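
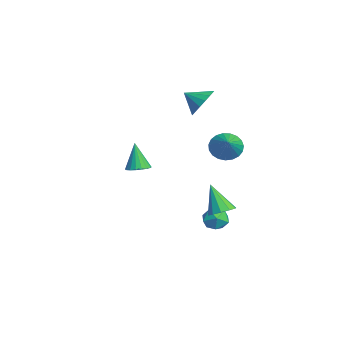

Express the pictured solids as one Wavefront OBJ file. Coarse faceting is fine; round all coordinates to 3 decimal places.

v 2.52 0.31 -2.764
v 3.159 0.142 -2.504
v 1.8 -0.13 -1.276
v 3.083 0.565 -2.415
v 2.792 0.891 -2.46
v 2.397 0.994 -2.621
v 2.049 0.836 -2.836
v 1.881 0.477 -3.024
v 1.957 0.054 -3.112
v 2.248 -0.272 -3.067
v 2.643 -0.375 -2.906
v 2.991 -0.217 -2.691
v 1.446 0.632 -3.21
v 1.795 0.768 -3.856
v 0.905 -0.328 -3.704
v 1.254 -0.192 -4.35
v 1.643 -0.426 -3.757
v 1.977 0.167 -3.452
v 0.723 0.273 -4.108
v 1.057 0.866 -3.803
v 1.348 0.546 -4.411
v 1.917 0.114 -4.194
v 0.783 0.326 -3.366
v 1.352 -0.106 -3.149
v 2.088 0.549 1.259
v 2.466 1.081 0.762
v 3.392 0.391 2.081
v 2.339 1.287 1.003
v 2.169 1.365 1.288
v 1.985 1.302 1.568
v 1.818 1.109 1.794
v 1.699 0.819 1.928
v 1.646 0.483 1.947
v 1.67 0.158 1.846
v 1.766 -0.099 1.644
v 1.918 -0.244 1.375
v 2.099 -0.252 1.086
v 2.278 -0.121 0.827
v 2.424 0.125 0.643
v 2.512 0.445 0.565
v 2.527 0.783 0.607
v 3.606 -3.748 0.803
v 4.178 -3.668 0.966
v 3.214 -3.852 2.237
v 4.083 -3.418 0.957
v 3.893 -3.234 0.919
v 3.647 -3.152 0.857
v 3.392 -3.188 0.785
v 3.18 -3.335 0.716
v 3.052 -3.564 0.665
v 3.034 -3.829 0.641
v 3.129 -4.078 0.649
v 3.319 -4.262 0.687
v 3.566 -4.344 0.749
v 3.82 -4.309 0.821
v 4.032 -4.162 0.89
v 4.16 -3.933 0.941
v -2.876 0.331 2.186
v -2.31 0.572 2.896
v -3.264 -0.551 2.794
v -2.69 0.797 2.981
v -3.113 0.916 2.883
v -3.481 0.9 2.625
v -3.711 0.755 2.267
v -3.75 0.512 1.89
v -3.588 0.228 1.581
v -3.264 -0.033 1.411
v -2.85 -0.21 1.418
v -2.442 -0.263 1.6
v -2.134 -0.18 1.918
v -1.996 0.02 2.296
v -2.059 0.292 2.649
f 2 1 4
f 2 4 3
f 4 1 5
f 4 5 3
f 5 1 6
f 5 6 3
f 6 1 7
f 6 7 3
f 7 1 8
f 7 8 3
f 8 1 9
f 8 9 3
f 9 1 10
f 9 10 3
f 10 1 11
f 10 11 3
f 11 1 12
f 11 12 3
f 12 1 2
f 12 2 3
f 13 24 18
f 13 18 14
f 13 14 20
f 13 20 23
f 13 23 24
f 14 18 22
f 18 24 17
f 24 23 15
f 23 20 19
f 20 14 21
f 16 22 17
f 16 17 15
f 16 15 19
f 16 19 21
f 16 21 22
f 17 22 18
f 15 17 24
f 19 15 23
f 21 19 20
f 22 21 14
f 26 25 28
f 26 28 27
f 28 25 29
f 28 29 27
f 29 25 30
f 29 30 27
f 30 25 31
f 30 31 27
f 31 25 32
f 31 32 27
f 32 25 33
f 32 33 27
f 33 25 34
f 33 34 27
f 34 25 35
f 34 35 27
f 35 25 36
f 35 36 27
f 36 25 37
f 36 37 27
f 37 25 38
f 37 38 27
f 38 25 39
f 38 39 27
f 39 25 40
f 39 40 27
f 40 25 41
f 40 41 27
f 41 25 26
f 41 26 27
f 43 42 45
f 43 45 44
f 45 42 46
f 45 46 44
f 46 42 47
f 46 47 44
f 47 42 48
f 47 48 44
f 48 42 49
f 48 49 44
f 49 42 50
f 49 50 44
f 50 42 51
f 50 51 44
f 51 42 52
f 51 52 44
f 52 42 53
f 52 53 44
f 53 42 54
f 53 54 44
f 54 42 55
f 54 55 44
f 55 42 56
f 55 56 44
f 56 42 57
f 56 57 44
f 57 42 43
f 57 43 44
f 59 58 61
f 59 61 60
f 61 58 62
f 61 62 60
f 62 58 63
f 62 63 60
f 63 58 64
f 63 64 60
f 64 58 65
f 64 65 60
f 65 58 66
f 65 66 60
f 66 58 67
f 66 67 60
f 67 58 68
f 67 68 60
f 68 58 69
f 68 69 60
f 69 58 70
f 69 70 60
f 70 58 71
f 70 71 60
f 71 58 72
f 71 72 60
f 72 58 59
f 72 59 60



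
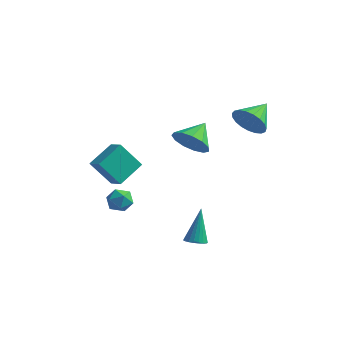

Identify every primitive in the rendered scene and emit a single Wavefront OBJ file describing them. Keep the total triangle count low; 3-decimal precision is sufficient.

v -2.303 -3.887 1.535
v -1.976 -2.388 2.291
v -3.123 -3.504 1.132
v -2.796 -2.006 1.888
v -1.364 -3.374 0.112
v -1.037 -1.876 0.868
v -2.184 -2.992 -0.291
v -1.857 -1.493 0.465
v 1.328 -1.093 2.794
v 2.223 -1.453 3.28
v 1.412 0.213 3.606
v 2.406 -1.155 2.781
v 2.246 -0.838 2.287
v 1.795 -0.601 1.954
v 1.196 -0.521 1.888
v 0.638 -0.623 2.109
v 0.299 -0.873 2.548
v 0.287 -1.194 3.065
v 0.605 -1.482 3.496
v 1.153 -1.647 3.705
v 1.756 -1.636 3.624
v 3.265 1.405 3.645
v 3.828 1.685 2.829
v 3.435 2.955 4.295
v 3.431 1.782 2.701
v 3.005 1.814 2.736
v 2.625 1.775 2.928
v 2.355 1.673 3.244
v 2.242 1.523 3.63
v 2.306 1.354 4.018
v 2.536 1.193 4.341
v 2.892 1.068 4.544
v 3.313 1.002 4.592
v 3.725 1.006 4.476
v 4.058 1.078 4.216
v 4.253 1.207 3.857
v 4.278 1.37 3.462
v 4.128 1.539 3.098
v 2.34 -2.293 -3.497
v 2.912 -2.486 -3.354
v 2.16 -1.427 -1.603
v 2.957 -2.254 -3.456
v 2.896 -2.028 -3.565
v 2.739 -1.848 -3.662
v 2.513 -1.746 -3.731
v 2.256 -1.738 -3.759
v 2.015 -1.826 -3.742
v 1.829 -1.995 -3.682
v 1.732 -2.215 -3.59
v 1.74 -2.449 -3.482
v 1.852 -2.656 -3.377
v 2.048 -2.8 -3.292
v 2.295 -2.857 -3.243
v 2.549 -2.816 -3.237
v 2.767 -2.685 -3.277
v -3.73 0.108 -3.1
v -2.999 0.027 -2.762
v -3.581 -1.047 -3.698
v -2.85 -1.128 -3.36
v -3.515 -1.169 -2.901
v -3.607 -0.454 -2.531
v -2.973 -0.566 -3.929
v -3.065 0.149 -3.559
v -2.531 -0.389 -3.274
v -2.866 -0.762 -2.638
v -3.714 -0.258 -3.822
v -4.049 -0.631 -3.186
f 2 4 1
f 5 2 1
f 1 4 3
f 3 5 1
f 2 8 4
f 6 2 5
f 6 8 2
f 4 8 3
f 7 5 3
f 3 8 7
f 7 6 5
f 8 6 7
f 10 9 12
f 10 12 11
f 12 9 13
f 12 13 11
f 13 9 14
f 13 14 11
f 14 9 15
f 14 15 11
f 15 9 16
f 15 16 11
f 16 9 17
f 16 17 11
f 17 9 18
f 17 18 11
f 18 9 19
f 18 19 11
f 19 9 20
f 19 20 11
f 20 9 21
f 20 21 11
f 21 9 10
f 21 10 11
f 23 22 25
f 23 25 24
f 25 22 26
f 25 26 24
f 26 22 27
f 26 27 24
f 27 22 28
f 27 28 24
f 28 22 29
f 28 29 24
f 29 22 30
f 29 30 24
f 30 22 31
f 30 31 24
f 31 22 32
f 31 32 24
f 32 22 33
f 32 33 24
f 33 22 34
f 33 34 24
f 34 22 35
f 34 35 24
f 35 22 36
f 35 36 24
f 36 22 37
f 36 37 24
f 37 22 38
f 37 38 24
f 38 22 23
f 38 23 24
f 40 39 42
f 40 42 41
f 42 39 43
f 42 43 41
f 43 39 44
f 43 44 41
f 44 39 45
f 44 45 41
f 45 39 46
f 45 46 41
f 46 39 47
f 46 47 41
f 47 39 48
f 47 48 41
f 48 39 49
f 48 49 41
f 49 39 50
f 49 50 41
f 50 39 51
f 50 51 41
f 51 39 52
f 51 52 41
f 52 39 53
f 52 53 41
f 53 39 54
f 53 54 41
f 54 39 55
f 54 55 41
f 55 39 40
f 55 40 41
f 56 67 61
f 56 61 57
f 56 57 63
f 56 63 66
f 56 66 67
f 57 61 65
f 61 67 60
f 67 66 58
f 66 63 62
f 63 57 64
f 59 65 60
f 59 60 58
f 59 58 62
f 59 62 64
f 59 64 65
f 60 65 61
f 58 60 67
f 62 58 66
f 64 62 63
f 65 64 57



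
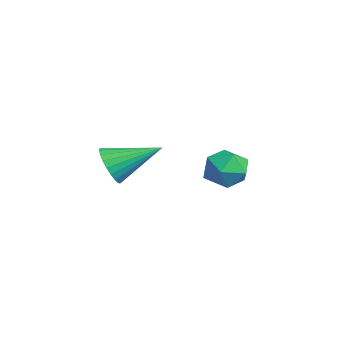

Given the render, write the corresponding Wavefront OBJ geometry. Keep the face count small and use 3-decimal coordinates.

v -1.677 1.165 0.661
v -0.711 0.821 0.313
v -2.369 -0.401 0.287
v -1.403 -0.745 -0.061
v -1.562 -0.552 0.993
v -1.134 0.416 1.224
v -1.946 0.004 -0.624
v -1.518 0.972 -0.393
v -0.877 0.103 -0.481
v -0.64 -0.24 0.518
v -2.44 0.66 0.082
v -2.203 0.317 1.081
v 0.748 -4.922 1.835
v 1.106 -4.606 1.025
v 1.132 -2.978 2.765
v 0.753 -4.517 0.986
v 0.398 -4.49 1.076
v 0.097 -4.529 1.282
v -0.105 -4.628 1.572
v -0.178 -4.771 1.901
v -0.109 -4.938 2.221
v 0.09 -5.102 2.482
v 0.389 -5.239 2.644
v 0.743 -5.327 2.683
v 1.097 -5.354 2.593
v 1.399 -5.316 2.387
v 1.601 -5.217 2.097
v 1.673 -5.073 1.768
v 1.605 -4.907 1.448
v 1.406 -4.743 1.188
f 1 12 6
f 1 6 2
f 1 2 8
f 1 8 11
f 1 11 12
f 2 6 10
f 6 12 5
f 12 11 3
f 11 8 7
f 8 2 9
f 4 10 5
f 4 5 3
f 4 3 7
f 4 7 9
f 4 9 10
f 5 10 6
f 3 5 12
f 7 3 11
f 9 7 8
f 10 9 2
f 14 13 16
f 14 16 15
f 16 13 17
f 16 17 15
f 17 13 18
f 17 18 15
f 18 13 19
f 18 19 15
f 19 13 20
f 19 20 15
f 20 13 21
f 20 21 15
f 21 13 22
f 21 22 15
f 22 13 23
f 22 23 15
f 23 13 24
f 23 24 15
f 24 13 25
f 24 25 15
f 25 13 26
f 25 26 15
f 26 13 27
f 26 27 15
f 27 13 28
f 27 28 15
f 28 13 29
f 28 29 15
f 29 13 30
f 29 30 15
f 30 13 14
f 30 14 15



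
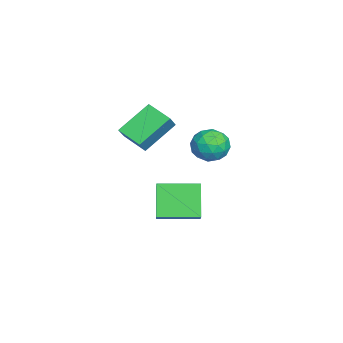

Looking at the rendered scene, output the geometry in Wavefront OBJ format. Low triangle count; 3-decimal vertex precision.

v 2.109 0.52 1.03
v 2.489 0.17 1.897
v 1.011 -0.69 1.023
v 1.391 -1.04 1.89
v 0.89 -0.164 1.876
v 1.569 0.584 1.88
v 1.931 -1.104 1.04
v 2.61 -0.356 1.044
v 2.379 -0.834 1.903
v 1.736 -0.253 2.42
v 1.764 -0.267 0.5
v 1.121 0.314 1.017
v 2.395 0.451 1.464
v 1.105 -0.971 1.456
v 0.81 -0.456 1.448
v 1.034 -0.662 1.957
v 1.854 0.694 1.454
v 2.078 0.488 1.964
v 1.138 0.293 1.952
v 1.422 -1.008 0.956
v 1.646 -1.214 1.466
v 2.466 0.142 0.963
v 2.69 -0.064 1.472
v 2.362 -0.813 0.968
v 2.554 -0.345 1.977
v 1.909 -1.056 1.973
v 2.226 -1.093 1.473
v 2.625 -0.654 1.476
v 2.176 -0.003 2.281
v 1.531 -0.714 2.277
v 1.237 -0.199 2.269
v 1.635 0.24 2.271
v 2.112 -0.593 2.284
v 1.969 0.194 0.643
v 1.324 -0.517 0.639
v 1.865 -0.76 0.649
v 2.263 -0.321 0.651
v 1.591 0.536 0.947
v 0.946 -0.175 0.943
v 0.875 0.134 1.444
v 1.274 0.573 1.447
v 1.388 0.073 0.636
v 0.705 -4.444 1.235
v -0.365 -3.127 2.489
v 1.491 -3.34 0.747
v 0.421 -2.024 2.001
v 1.459 -4.616 2.059
v 0.389 -3.3 3.313
v 2.245 -3.513 1.571
v 1.175 -2.196 2.825
v -0.82 -3.111 -3.059
v 0.033 -2.997 -2.373
v -1.084 -0.978 -3.087
v -0.232 -0.863 -2.401
v 0.432 -2.977 -4.639
v 1.284 -2.862 -3.953
v 0.167 -0.843 -4.667
v 1.02 -0.729 -3.981
f 1 38 17
f 38 12 41
f 17 41 6
f 38 41 17
f 1 17 13
f 17 6 18
f 13 18 2
f 17 18 13
f 1 13 22
f 13 2 23
f 22 23 8
f 13 23 22
f 1 22 34
f 22 8 37
f 34 37 11
f 22 37 34
f 1 34 38
f 34 11 42
f 38 42 12
f 34 42 38
f 2 18 29
f 18 6 32
f 29 32 10
f 18 32 29
f 6 41 19
f 41 12 40
f 19 40 5
f 41 40 19
f 12 42 39
f 42 11 35
f 39 35 3
f 42 35 39
f 11 37 36
f 37 8 24
f 36 24 7
f 37 24 36
f 8 23 28
f 23 2 25
f 28 25 9
f 23 25 28
f 4 30 16
f 30 10 31
f 16 31 5
f 30 31 16
f 4 16 14
f 16 5 15
f 14 15 3
f 16 15 14
f 4 14 21
f 14 3 20
f 21 20 7
f 14 20 21
f 4 21 26
f 21 7 27
f 26 27 9
f 21 27 26
f 4 26 30
f 26 9 33
f 30 33 10
f 26 33 30
f 5 31 19
f 31 10 32
f 19 32 6
f 31 32 19
f 3 15 39
f 15 5 40
f 39 40 12
f 15 40 39
f 7 20 36
f 20 3 35
f 36 35 11
f 20 35 36
f 9 27 28
f 27 7 24
f 28 24 8
f 27 24 28
f 10 33 29
f 33 9 25
f 29 25 2
f 33 25 29
f 44 46 43
f 47 44 43
f 43 46 45
f 45 47 43
f 44 50 46
f 48 44 47
f 48 50 44
f 46 50 45
f 49 47 45
f 45 50 49
f 49 48 47
f 50 48 49
f 52 54 51
f 55 52 51
f 51 54 53
f 53 55 51
f 52 58 54
f 56 52 55
f 56 58 52
f 54 58 53
f 57 55 53
f 53 58 57
f 57 56 55
f 58 56 57



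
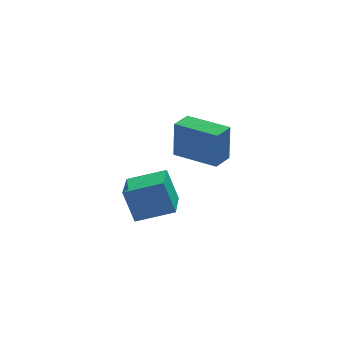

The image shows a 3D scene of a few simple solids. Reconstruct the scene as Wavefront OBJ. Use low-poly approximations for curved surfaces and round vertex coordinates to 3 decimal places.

v -1.844 1.476 2.411
v -1.808 1.523 3.91
v -1.223 2.041 2.378
v -1.187 2.088 3.877
v -0.693 0.212 2.423
v -0.657 0.259 3.922
v -0.072 0.777 2.39
v -0.036 0.824 3.889
v -4.329 -3.106 2.655
v -4.622 -2.711 3.804
v -3.869 -1.753 2.308
v -4.163 -1.359 3.457
v -3.077 -3.421 3.083
v -3.371 -3.027 4.232
v -2.618 -2.069 2.736
v -2.911 -1.674 3.885
f 2 4 1
f 5 2 1
f 1 4 3
f 3 5 1
f 2 8 4
f 6 2 5
f 6 8 2
f 4 8 3
f 7 5 3
f 3 8 7
f 7 6 5
f 8 6 7
f 10 12 9
f 13 10 9
f 9 12 11
f 11 13 9
f 10 16 12
f 14 10 13
f 14 16 10
f 12 16 11
f 15 13 11
f 11 16 15
f 15 14 13
f 16 14 15



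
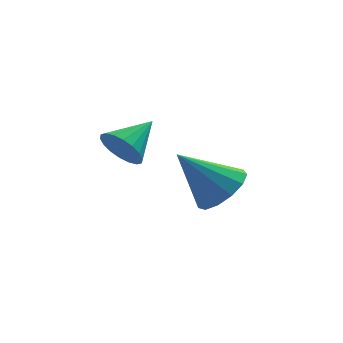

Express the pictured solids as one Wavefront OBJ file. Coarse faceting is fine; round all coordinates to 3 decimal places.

v 3.637 -0.333 -1.684
v 4.029 -0.848 -1.232
v 2.583 -0.107 -0.516
v 4.206 -0.448 -1.149
v 4.203 -0.012 -1.236
v 4.02 0.323 -1.465
v 3.715 0.449 -1.764
v 3.386 0.328 -2.038
v 3.136 -0.004 -2.199
v 3.046 -0.439 -2.197
v 3.143 -0.841 -2.032
v 3.397 -1.082 -1.757
v 3.727 -1.084 -1.459
v 0.979 -2.463 1.092
v 1.394 -2.712 0.737
v 1.761 -1.837 1.568
v 1.312 -2.502 0.595
v 1.165 -2.284 0.55
v 0.98 -2.102 0.613
v 0.795 -1.991 0.771
v 0.647 -1.974 0.992
v 0.564 -2.053 1.233
v 0.564 -2.215 1.446
v 0.645 -2.425 1.589
v 0.793 -2.643 1.633
v 0.977 -2.825 1.57
v 1.162 -2.936 1.413
v 1.311 -2.953 1.191
v 1.393 -2.873 0.95
f 2 1 4
f 2 4 3
f 4 1 5
f 4 5 3
f 5 1 6
f 5 6 3
f 6 1 7
f 6 7 3
f 7 1 8
f 7 8 3
f 8 1 9
f 8 9 3
f 9 1 10
f 9 10 3
f 10 1 11
f 10 11 3
f 11 1 12
f 11 12 3
f 12 1 13
f 12 13 3
f 13 1 2
f 13 2 3
f 15 14 17
f 15 17 16
f 17 14 18
f 17 18 16
f 18 14 19
f 18 19 16
f 19 14 20
f 19 20 16
f 20 14 21
f 20 21 16
f 21 14 22
f 21 22 16
f 22 14 23
f 22 23 16
f 23 14 24
f 23 24 16
f 24 14 25
f 24 25 16
f 25 14 26
f 25 26 16
f 26 14 27
f 26 27 16
f 27 14 28
f 27 28 16
f 28 14 29
f 28 29 16
f 29 14 15
f 29 15 16



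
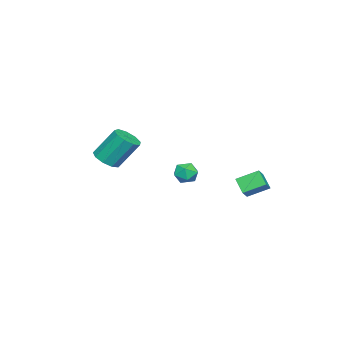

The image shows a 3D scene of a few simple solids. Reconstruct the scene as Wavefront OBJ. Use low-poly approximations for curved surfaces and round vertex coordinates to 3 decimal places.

v -2.399 2.921 -2.78
v -2.895 4.096 -2.134
v -1.8 3.576 -3.511
v -2.296 4.751 -2.865
v -1.744 2.909 -2.255
v -2.24 4.084 -1.609
v -1.145 3.564 -2.986
v -1.641 4.739 -2.34
v 0.923 -3.628 -0.798
v 1.508 -3.023 -1.056
v 1.101 -1.907 0.639
v 0.517 -2.512 0.898
v 0.963 -2.89 -1.274
v 0.556 -1.773 0.421
v 0.399 -3.102 -1.27
v -0.007 -1.986 0.425
v 0.081 -3.56 -1.044
v -0.325 -2.444 0.651
v 0.157 -4.051 -0.703
v -0.249 -2.934 0.992
v 0.591 -4.343 -0.406
v 0.185 -3.227 1.289
v 1.181 -4.301 -0.293
v 0.774 -3.185 1.403
v 1.65 -3.944 -0.415
v 1.243 -2.828 1.28
v 1.779 -3.439 -0.717
v 1.372 -2.323 0.979
v 2.069 2.219 -0.372
v 2.753 2.526 -0.208
v 2.607 1.114 -0.552
v 3.291 1.421 -0.388
v 2.764 1.341 0.164
v 2.432 2.024 0.276
v 2.928 1.616 -1.036
v 2.596 2.299 -0.924
v 3.284 2.153 -0.618
v 3.183 1.983 0.123
v 2.177 1.657 -0.883
v 2.076 1.487 -0.142
f 2 4 1
f 5 2 1
f 1 4 3
f 3 5 1
f 2 8 4
f 6 2 5
f 6 8 2
f 4 8 3
f 7 5 3
f 3 8 7
f 7 6 5
f 8 6 7
f 10 9 13
f 10 13 11
f 11 13 14
f 11 14 12
f 13 9 15
f 13 15 14
f 14 15 16
f 14 16 12
f 15 9 17
f 15 17 16
f 16 17 18
f 16 18 12
f 17 9 19
f 17 19 18
f 18 19 20
f 18 20 12
f 19 9 21
f 19 21 20
f 20 21 22
f 20 22 12
f 21 9 23
f 21 23 22
f 22 23 24
f 22 24 12
f 23 9 25
f 23 25 24
f 24 25 26
f 24 26 12
f 25 9 27
f 25 27 26
f 26 27 28
f 26 28 12
f 27 9 10
f 27 10 28
f 28 10 11
f 28 11 12
f 29 40 34
f 29 34 30
f 29 30 36
f 29 36 39
f 29 39 40
f 30 34 38
f 34 40 33
f 40 39 31
f 39 36 35
f 36 30 37
f 32 38 33
f 32 33 31
f 32 31 35
f 32 35 37
f 32 37 38
f 33 38 34
f 31 33 40
f 35 31 39
f 37 35 36
f 38 37 30



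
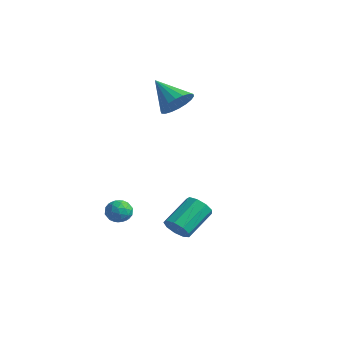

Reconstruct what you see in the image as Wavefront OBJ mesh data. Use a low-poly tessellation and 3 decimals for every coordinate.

v -2.846 1.246 2.856
v -2.206 1.077 3.71
v -4.534 1.154 4.104
v -2.243 1.556 3.696
v -2.398 1.974 3.516
v -2.643 2.247 3.206
v -2.928 2.323 2.826
v -3.196 2.185 2.452
v -3.396 1.861 2.159
v -3.487 1.415 2.003
v -3.45 0.936 2.017
v -3.295 0.518 2.196
v -3.05 0.245 2.507
v -2.765 0.17 2.887
v -2.497 0.308 3.26
v -2.297 0.632 3.554
v 3.052 -4.125 -2.39
v 3.593 -3.783 -2.869
v 3.43 -2.094 -1.85
v 2.888 -2.435 -1.37
v 3.09 -3.709 -3.072
v 2.927 -2.02 -2.053
v 2.569 -3.83 -2.956
v 2.406 -2.14 -1.936
v 2.274 -4.088 -2.574
v 2.111 -2.399 -1.555
v 2.343 -4.364 -2.107
v 2.179 -2.675 -1.087
v 2.743 -4.528 -1.771
v 2.58 -2.838 -0.752
v 3.288 -4.503 -1.725
v 3.125 -2.813 -0.706
v 3.722 -4.301 -1.99
v 3.559 -2.611 -0.971
v 3.843 -4.017 -2.442
v 3.679 -2.327 -1.423
v -3.223 -2.526 -4.366
v -2.424 -2.549 -4.371
v -3.236 -3.271 -3.309
v -2.437 -3.294 -3.314
v -2.817 -2.612 -3.141
v -2.808 -2.152 -3.794
v -2.852 -3.668 -3.886
v -2.843 -3.208 -4.539
v -2.195 -3.255 -4.075
v -2.173 -2.602 -3.614
v -3.487 -3.218 -4.066
v -3.465 -2.565 -3.605
v -2.822 -2.472 -4.461
v -2.838 -3.348 -3.219
v -3.061 -2.947 -3.117
v -2.591 -2.96 -3.12
v -3.048 -2.239 -4.122
v -2.579 -2.252 -4.125
v -2.81 -2.289 -3.402
v -3.081 -3.568 -3.555
v -2.612 -3.581 -3.558
v -3.069 -2.86 -4.56
v -2.599 -2.873 -4.563
v -2.85 -3.531 -4.278
v -2.218 -2.9 -4.29
v -2.226 -3.338 -3.669
v -2.469 -3.558 -4.005
v -2.464 -3.288 -4.389
v -2.205 -2.516 -4.02
v -2.213 -2.954 -3.398
v -2.436 -2.554 -3.297
v -2.431 -2.283 -3.681
v -2.07 -2.931 -3.845
v -3.447 -2.866 -4.282
v -3.455 -3.304 -3.66
v -3.229 -3.537 -3.999
v -3.224 -3.266 -4.383
v -3.434 -2.482 -4.011
v -3.442 -2.92 -3.39
v -3.196 -2.532 -3.291
v -3.191 -2.262 -3.675
v -3.59 -2.889 -3.835
f 2 1 4
f 2 4 3
f 4 1 5
f 4 5 3
f 5 1 6
f 5 6 3
f 6 1 7
f 6 7 3
f 7 1 8
f 7 8 3
f 8 1 9
f 8 9 3
f 9 1 10
f 9 10 3
f 10 1 11
f 10 11 3
f 11 1 12
f 11 12 3
f 12 1 13
f 12 13 3
f 13 1 14
f 13 14 3
f 14 1 15
f 14 15 3
f 15 1 16
f 15 16 3
f 16 1 2
f 16 2 3
f 18 17 21
f 18 21 19
f 19 21 22
f 19 22 20
f 21 17 23
f 21 23 22
f 22 23 24
f 22 24 20
f 23 17 25
f 23 25 24
f 24 25 26
f 24 26 20
f 25 17 27
f 25 27 26
f 26 27 28
f 26 28 20
f 27 17 29
f 27 29 28
f 28 29 30
f 28 30 20
f 29 17 31
f 29 31 30
f 30 31 32
f 30 32 20
f 31 17 33
f 31 33 32
f 32 33 34
f 32 34 20
f 33 17 35
f 33 35 34
f 34 35 36
f 34 36 20
f 35 17 18
f 35 18 36
f 36 18 19
f 36 19 20
f 37 74 53
f 74 48 77
f 53 77 42
f 74 77 53
f 37 53 49
f 53 42 54
f 49 54 38
f 53 54 49
f 37 49 58
f 49 38 59
f 58 59 44
f 49 59 58
f 37 58 70
f 58 44 73
f 70 73 47
f 58 73 70
f 37 70 74
f 70 47 78
f 74 78 48
f 70 78 74
f 38 54 65
f 54 42 68
f 65 68 46
f 54 68 65
f 42 77 55
f 77 48 76
f 55 76 41
f 77 76 55
f 48 78 75
f 78 47 71
f 75 71 39
f 78 71 75
f 47 73 72
f 73 44 60
f 72 60 43
f 73 60 72
f 44 59 64
f 59 38 61
f 64 61 45
f 59 61 64
f 40 66 52
f 66 46 67
f 52 67 41
f 66 67 52
f 40 52 50
f 52 41 51
f 50 51 39
f 52 51 50
f 40 50 57
f 50 39 56
f 57 56 43
f 50 56 57
f 40 57 62
f 57 43 63
f 62 63 45
f 57 63 62
f 40 62 66
f 62 45 69
f 66 69 46
f 62 69 66
f 41 67 55
f 67 46 68
f 55 68 42
f 67 68 55
f 39 51 75
f 51 41 76
f 75 76 48
f 51 76 75
f 43 56 72
f 56 39 71
f 72 71 47
f 56 71 72
f 45 63 64
f 63 43 60
f 64 60 44
f 63 60 64
f 46 69 65
f 69 45 61
f 65 61 38
f 69 61 65



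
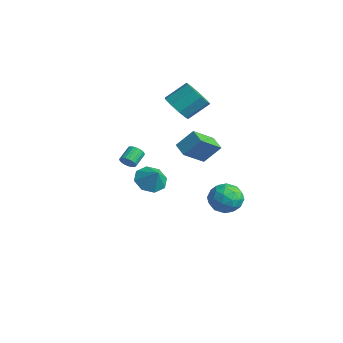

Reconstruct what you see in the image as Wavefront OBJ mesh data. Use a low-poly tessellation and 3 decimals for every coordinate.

v 2.56 -3.769 1.894
v 3.261 -3.924 1.271
v 3.34 -3.751 2.766
v 3.131 -3.216 1.373
v 2.667 -2.831 1.78
v 2.14 -2.996 2.254
v 1.86 -3.613 2.517
v 1.99 -4.321 2.415
v 2.454 -4.706 2.007
v 2.98 -4.541 1.534
v -1.188 1.274 0.959
v -0.891 -0.222 2.041
v -0.749 2.14 2.036
v -0.452 0.644 3.118
v -0.248 1.216 0.622
v 0.049 -0.28 1.704
v 0.191 2.082 1.699
v 0.488 0.586 2.781
v -2.121 3.426 -3.757
v -1.561 4.203 -3.147
v -0.719 2.257 -3.553
v -0.159 3.034 -2.943
v -1.09 2.542 -2.519
v -1.957 3.265 -2.645
v -0.323 3.195 -4.055
v -1.19 3.918 -4.181
v -0.45 4.061 -3.331
v -0.925 3.657 -2.382
v -1.355 2.803 -4.318
v -1.83 2.399 -3.369
v -1.964 3.917 -3.47
v -0.316 2.543 -3.23
v -0.863 2.254 -2.981
v -0.534 2.711 -2.622
v -2.197 3.366 -3.175
v -1.868 3.823 -2.816
v -1.591 2.846 -2.447
v -0.412 2.637 -3.884
v -0.083 3.094 -3.525
v -1.746 3.749 -4.078
v -1.417 4.206 -3.719
v -0.689 3.614 -4.253
v -0.982 4.29 -3.22
v -0.158 3.603 -3.1
v -0.254 3.698 -3.754
v -0.764 4.123 -3.828
v -1.261 4.053 -2.662
v -0.437 3.366 -2.542
v -0.984 3.077 -2.292
v -1.494 3.502 -2.366
v -0.608 3.969 -2.77
v -1.843 3.094 -4.158
v -1.019 2.407 -4.038
v -0.786 2.958 -4.334
v -1.296 3.383 -4.408
v -2.122 2.857 -3.6
v -1.298 2.17 -3.48
v -1.516 2.337 -2.872
v -2.026 2.762 -2.946
v -1.672 2.491 -3.93
v -1.5 -2.95 1.098
v -1.179 -3.044 1.509
v -1.599 -2.263 2.014
v -1.92 -2.17 1.602
v -1.06 -2.902 1.389
v -1.48 -2.122 1.894
v -1.017 -2.769 1.219
v -1.437 -1.988 1.723
v -1.058 -2.667 1.027
v -1.477 -1.887 1.532
v -1.175 -2.614 0.848
v -1.594 -1.834 1.353
v -1.348 -2.62 0.712
v -1.768 -1.839 1.217
v -1.548 -2.682 0.643
v -1.967 -1.901 1.148
v -1.739 -2.791 0.652
v -2.159 -2.01 1.157
v -1.889 -2.927 0.738
v -2.309 -2.146 1.243
v -1.972 -3.068 0.887
v -2.392 -2.287 1.392
v -1.973 -3.188 1.072
v -2.393 -2.407 1.576
v -1.893 -3.267 1.261
v -2.312 -2.486 1.766
v -1.744 -3.291 1.422
v -2.164 -2.51 1.927
v -1.554 -3.257 1.527
v -1.973 -2.476 2.032
v -1.354 -3.169 1.558
v -1.773 -2.388 2.062
v -4.1 1.659 3.118
v -3.136 1.742 2.738
v -2.835 3.024 3.782
v -3.8 2.941 4.162
v -3.581 2.152 2.364
v -3.28 3.433 3.407
v -4.269 2.331 2.342
v -3.968 3.612 3.386
v -4.878 2.196 2.684
v -4.578 3.477 3.728
v -5.124 1.809 3.229
v -4.823 3.091 4.272
v -4.89 1.353 3.722
v -4.589 2.634 4.766
v -4.287 1.04 3.932
v -3.986 2.321 4.976
v -3.597 1.017 3.762
v -3.296 2.298 4.806
v -3.142 1.294 3.29
v -2.841 2.576 4.334
f 2 1 4
f 2 4 3
f 4 1 5
f 4 5 3
f 5 1 6
f 5 6 3
f 6 1 7
f 6 7 3
f 7 1 8
f 7 8 3
f 8 1 9
f 8 9 3
f 9 1 10
f 9 10 3
f 10 1 2
f 10 2 3
f 12 14 11
f 15 12 11
f 11 14 13
f 13 15 11
f 12 18 14
f 16 12 15
f 16 18 12
f 14 18 13
f 17 15 13
f 13 18 17
f 17 16 15
f 18 16 17
f 19 56 35
f 56 30 59
f 35 59 24
f 56 59 35
f 19 35 31
f 35 24 36
f 31 36 20
f 35 36 31
f 19 31 40
f 31 20 41
f 40 41 26
f 31 41 40
f 19 40 52
f 40 26 55
f 52 55 29
f 40 55 52
f 19 52 56
f 52 29 60
f 56 60 30
f 52 60 56
f 20 36 47
f 36 24 50
f 47 50 28
f 36 50 47
f 24 59 37
f 59 30 58
f 37 58 23
f 59 58 37
f 30 60 57
f 60 29 53
f 57 53 21
f 60 53 57
f 29 55 54
f 55 26 42
f 54 42 25
f 55 42 54
f 26 41 46
f 41 20 43
f 46 43 27
f 41 43 46
f 22 48 34
f 48 28 49
f 34 49 23
f 48 49 34
f 22 34 32
f 34 23 33
f 32 33 21
f 34 33 32
f 22 32 39
f 32 21 38
f 39 38 25
f 32 38 39
f 22 39 44
f 39 25 45
f 44 45 27
f 39 45 44
f 22 44 48
f 44 27 51
f 48 51 28
f 44 51 48
f 23 49 37
f 49 28 50
f 37 50 24
f 49 50 37
f 21 33 57
f 33 23 58
f 57 58 30
f 33 58 57
f 25 38 54
f 38 21 53
f 54 53 29
f 38 53 54
f 27 45 46
f 45 25 42
f 46 42 26
f 45 42 46
f 28 51 47
f 51 27 43
f 47 43 20
f 51 43 47
f 62 61 65
f 62 65 63
f 63 65 66
f 63 66 64
f 65 61 67
f 65 67 66
f 66 67 68
f 66 68 64
f 67 61 69
f 67 69 68
f 68 69 70
f 68 70 64
f 69 61 71
f 69 71 70
f 70 71 72
f 70 72 64
f 71 61 73
f 71 73 72
f 72 73 74
f 72 74 64
f 73 61 75
f 73 75 74
f 74 75 76
f 74 76 64
f 75 61 77
f 75 77 76
f 76 77 78
f 76 78 64
f 77 61 79
f 77 79 78
f 78 79 80
f 78 80 64
f 79 61 81
f 79 81 80
f 80 81 82
f 80 82 64
f 81 61 83
f 81 83 82
f 82 83 84
f 82 84 64
f 83 61 85
f 83 85 84
f 84 85 86
f 84 86 64
f 85 61 87
f 85 87 86
f 86 87 88
f 86 88 64
f 87 61 89
f 87 89 88
f 88 89 90
f 88 90 64
f 89 61 91
f 89 91 90
f 90 91 92
f 90 92 64
f 91 61 62
f 91 62 92
f 92 62 63
f 92 63 64
f 94 93 97
f 94 97 95
f 95 97 98
f 95 98 96
f 97 93 99
f 97 99 98
f 98 99 100
f 98 100 96
f 99 93 101
f 99 101 100
f 100 101 102
f 100 102 96
f 101 93 103
f 101 103 102
f 102 103 104
f 102 104 96
f 103 93 105
f 103 105 104
f 104 105 106
f 104 106 96
f 105 93 107
f 105 107 106
f 106 107 108
f 106 108 96
f 107 93 109
f 107 109 108
f 108 109 110
f 108 110 96
f 109 93 111
f 109 111 110
f 110 111 112
f 110 112 96
f 111 93 94
f 111 94 112
f 112 94 95
f 112 95 96



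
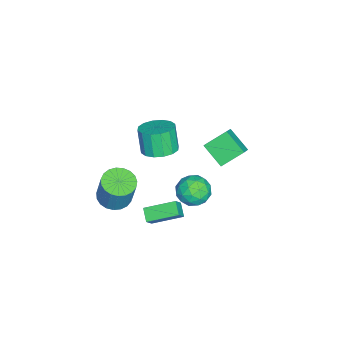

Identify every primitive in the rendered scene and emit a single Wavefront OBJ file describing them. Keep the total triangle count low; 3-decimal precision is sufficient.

v -0.761 0.809 -2.964
v 0.038 1.394 -2.769
v 0.042 0.126 -4.211
v 0.841 0.711 -4.016
v 0.584 -0.022 -3.372
v 0.087 0.4 -2.601
v -0.007 1.12 -4.379
v -0.504 1.542 -3.608
v 0.504 1.586 -3.644
v 0.869 0.88 -3.022
v -0.789 0.64 -3.958
v -0.424 -0.066 -3.336
v -0.432 1.161 -2.757
v 0.512 0.359 -4.223
v 0.361 -0.072 -3.845
v 0.831 0.272 -3.73
v -0.403 0.577 -2.658
v 0.067 0.921 -2.544
v 0.388 0.088 -2.899
v 0.013 0.599 -4.436
v 0.483 0.943 -4.322
v -0.751 1.248 -3.25
v -0.281 1.592 -3.135
v -0.308 1.432 -4.081
v 0.311 1.618 -3.156
v 0.784 1.217 -3.89
v 0.285 1.458 -4.103
v -0.007 1.706 -3.649
v 0.526 1.203 -2.791
v 0.998 0.802 -3.524
v 0.847 0.371 -3.146
v 0.555 0.619 -2.692
v 0.8 1.316 -3.305
v -0.918 0.718 -3.456
v -0.446 0.317 -4.189
v -0.475 0.901 -4.288
v -0.767 1.149 -3.834
v -0.704 0.303 -3.09
v -0.231 -0.098 -3.824
v 0.087 -0.186 -3.331
v -0.205 0.062 -2.877
v -0.72 0.204 -3.675
v 2.327 -1.041 -3.213
v 2.867 -1.176 -2.506
v 1.929 0.551 -2.604
v 2.469 0.415 -1.897
v 2.971 -0.715 -3.643
v 3.511 -0.851 -2.936
v 2.573 0.876 -3.034
v 3.113 0.741 -2.327
v -0.07 -1.052 -0.464
v 0.405 -0.247 -0.139
v -0.055 -0.542 1.268
v -0.53 -1.348 0.944
v -0.066 -0.084 -0.259
v -0.526 -0.379 1.148
v -0.538 -0.18 -0.434
v -0.998 -0.476 0.974
v -0.884 -0.511 -0.616
v -1.345 -0.806 0.791
v -1.013 -0.986 -0.758
v -1.473 -1.281 0.649
v -0.888 -1.479 -0.821
v -1.349 -1.775 0.586
v -0.545 -1.858 -0.788
v -1.005 -2.153 0.619
v -0.074 -2.021 -0.668
v -0.534 -2.316 0.739
v 0.398 -1.924 -0.494
v -0.062 -2.22 0.914
v 0.745 -1.594 -0.311
v 0.284 -1.889 1.096
v 0.873 -1.119 -0.169
v 0.413 -1.414 1.238
v 0.749 -0.625 -0.106
v 0.288 -0.921 1.301
v 2.826 -2.699 -1.884
v 3.581 -3.221 -1.948
v 4.008 -2.823 -0.161
v 3.254 -2.301 -0.096
v 3.712 -2.878 -2.056
v 4.139 -2.48 -0.268
v 3.69 -2.504 -2.133
v 4.117 -2.106 -0.346
v 3.519 -2.164 -2.168
v 3.946 -1.766 -0.381
v 3.227 -1.916 -2.154
v 3.655 -1.519 -0.366
v 2.867 -1.804 -2.092
v 3.294 -1.406 -0.305
v 2.499 -1.846 -1.995
v 2.927 -1.449 -0.208
v 2.188 -2.036 -1.878
v 2.616 -1.638 -0.091
v 1.988 -2.34 -1.763
v 2.415 -1.943 0.024
v 1.932 -2.707 -1.668
v 2.359 -2.309 0.119
v 2.031 -3.072 -1.61
v 2.458 -2.674 0.177
v 2.268 -3.372 -1.6
v 2.695 -2.975 0.187
v 2.601 -3.556 -1.639
v 3.028 -3.159 0.148
v 2.973 -3.592 -1.72
v 3.4 -3.195 0.067
v 3.32 -3.473 -1.829
v 3.747 -3.076 -0.042
v 2.325 2.885 1.837
v 1.685 1.854 2.65
v 1.762 3.903 2.686
v 1.122 2.872 3.498
v 3.078 2.848 2.382
v 2.438 1.817 3.194
v 2.515 3.866 3.23
v 1.875 2.835 4.043
f 1 38 17
f 38 12 41
f 17 41 6
f 38 41 17
f 1 17 13
f 17 6 18
f 13 18 2
f 17 18 13
f 1 13 22
f 13 2 23
f 22 23 8
f 13 23 22
f 1 22 34
f 22 8 37
f 34 37 11
f 22 37 34
f 1 34 38
f 34 11 42
f 38 42 12
f 34 42 38
f 2 18 29
f 18 6 32
f 29 32 10
f 18 32 29
f 6 41 19
f 41 12 40
f 19 40 5
f 41 40 19
f 12 42 39
f 42 11 35
f 39 35 3
f 42 35 39
f 11 37 36
f 37 8 24
f 36 24 7
f 37 24 36
f 8 23 28
f 23 2 25
f 28 25 9
f 23 25 28
f 4 30 16
f 30 10 31
f 16 31 5
f 30 31 16
f 4 16 14
f 16 5 15
f 14 15 3
f 16 15 14
f 4 14 21
f 14 3 20
f 21 20 7
f 14 20 21
f 4 21 26
f 21 7 27
f 26 27 9
f 21 27 26
f 4 26 30
f 26 9 33
f 30 33 10
f 26 33 30
f 5 31 19
f 31 10 32
f 19 32 6
f 31 32 19
f 3 15 39
f 15 5 40
f 39 40 12
f 15 40 39
f 7 20 36
f 20 3 35
f 36 35 11
f 20 35 36
f 9 27 28
f 27 7 24
f 28 24 8
f 27 24 28
f 10 33 29
f 33 9 25
f 29 25 2
f 33 25 29
f 44 46 43
f 47 44 43
f 43 46 45
f 45 47 43
f 44 50 46
f 48 44 47
f 48 50 44
f 46 50 45
f 49 47 45
f 45 50 49
f 49 48 47
f 50 48 49
f 52 51 55
f 52 55 53
f 53 55 56
f 53 56 54
f 55 51 57
f 55 57 56
f 56 57 58
f 56 58 54
f 57 51 59
f 57 59 58
f 58 59 60
f 58 60 54
f 59 51 61
f 59 61 60
f 60 61 62
f 60 62 54
f 61 51 63
f 61 63 62
f 62 63 64
f 62 64 54
f 63 51 65
f 63 65 64
f 64 65 66
f 64 66 54
f 65 51 67
f 65 67 66
f 66 67 68
f 66 68 54
f 67 51 69
f 67 69 68
f 68 69 70
f 68 70 54
f 69 51 71
f 69 71 70
f 70 71 72
f 70 72 54
f 71 51 73
f 71 73 72
f 72 73 74
f 72 74 54
f 73 51 75
f 73 75 74
f 74 75 76
f 74 76 54
f 75 51 52
f 75 52 76
f 76 52 53
f 76 53 54
f 78 77 81
f 78 81 79
f 79 81 82
f 79 82 80
f 81 77 83
f 81 83 82
f 82 83 84
f 82 84 80
f 83 77 85
f 83 85 84
f 84 85 86
f 84 86 80
f 85 77 87
f 85 87 86
f 86 87 88
f 86 88 80
f 87 77 89
f 87 89 88
f 88 89 90
f 88 90 80
f 89 77 91
f 89 91 90
f 90 91 92
f 90 92 80
f 91 77 93
f 91 93 92
f 92 93 94
f 92 94 80
f 93 77 95
f 93 95 94
f 94 95 96
f 94 96 80
f 95 77 97
f 95 97 96
f 96 97 98
f 96 98 80
f 97 77 99
f 97 99 98
f 98 99 100
f 98 100 80
f 99 77 101
f 99 101 100
f 100 101 102
f 100 102 80
f 101 77 103
f 101 103 102
f 102 103 104
f 102 104 80
f 103 77 105
f 103 105 104
f 104 105 106
f 104 106 80
f 105 77 107
f 105 107 106
f 106 107 108
f 106 108 80
f 107 77 78
f 107 78 108
f 108 78 79
f 108 79 80
f 110 112 109
f 113 110 109
f 109 112 111
f 111 113 109
f 110 116 112
f 114 110 113
f 114 116 110
f 112 116 111
f 115 113 111
f 111 116 115
f 115 114 113
f 116 114 115



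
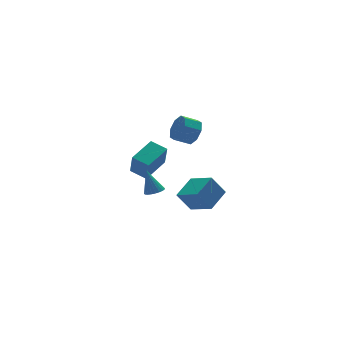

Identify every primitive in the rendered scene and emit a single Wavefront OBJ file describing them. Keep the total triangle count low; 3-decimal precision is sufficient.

v -3.144 -2.344 -0.131
v -2.751 -2.666 0.053
v -3.336 -1.836 1.171
v -2.642 -2.493 0.002
v -2.609 -2.298 -0.07
v -2.658 -2.109 -0.15
v -2.78 -1.956 -0.228
v -2.958 -1.863 -0.291
v -3.165 -1.842 -0.329
v -3.368 -1.898 -0.338
v -3.536 -2.022 -0.314
v -3.646 -2.194 -0.263
v -3.678 -2.39 -0.192
v -3.63 -2.578 -0.111
v -3.507 -2.731 -0.033
v -3.329 -2.825 0.03
v -3.123 -2.845 0.068
v -2.92 -2.79 0.076
v -1.35 -3.461 -0.304
v -0.169 -2.827 0.225
v -1.778 -2.12 -0.953
v -0.597 -1.487 -0.425
v -0.703 -3.773 -1.375
v 0.478 -3.14 -0.847
v -1.131 -2.433 -2.025
v 0.05 -1.799 -1.496
v 2.601 3.823 -0.514
v 3.044 4.24 0.094
v 2.162 4.493 0.563
v 1.719 4.077 -0.046
v 2.886 4.629 -0.413
v 2.004 4.882 0.055
v 2.561 4.546 -0.979
v 1.679 4.799 -0.511
v 2.26 4.04 -1.273
v 1.378 4.293 -0.805
v 2.158 3.407 -1.123
v 1.276 3.66 -0.654
v 2.316 3.018 -0.615
v 1.434 3.271 -0.147
v 2.641 3.101 -0.049
v 1.759 3.354 0.419
v 2.942 3.607 0.245
v 2.06 3.86 0.713
v -1.404 3.604 -2.271
v -1.576 3.025 -0.909
v 0.091 4.303 -1.786
v -0.081 3.724 -0.424
v -0.899 2.736 -2.576
v -1.071 2.157 -1.214
v 0.596 3.435 -2.091
v 0.424 2.856 -0.729
f 2 1 4
f 2 4 3
f 4 1 5
f 4 5 3
f 5 1 6
f 5 6 3
f 6 1 7
f 6 7 3
f 7 1 8
f 7 8 3
f 8 1 9
f 8 9 3
f 9 1 10
f 9 10 3
f 10 1 11
f 10 11 3
f 11 1 12
f 11 12 3
f 12 1 13
f 12 13 3
f 13 1 14
f 13 14 3
f 14 1 15
f 14 15 3
f 15 1 16
f 15 16 3
f 16 1 17
f 16 17 3
f 17 1 18
f 17 18 3
f 18 1 2
f 18 2 3
f 20 22 19
f 23 20 19
f 19 22 21
f 21 23 19
f 20 26 22
f 24 20 23
f 24 26 20
f 22 26 21
f 25 23 21
f 21 26 25
f 25 24 23
f 26 24 25
f 28 27 31
f 28 31 29
f 29 31 32
f 29 32 30
f 31 27 33
f 31 33 32
f 32 33 34
f 32 34 30
f 33 27 35
f 33 35 34
f 34 35 36
f 34 36 30
f 35 27 37
f 35 37 36
f 36 37 38
f 36 38 30
f 37 27 39
f 37 39 38
f 38 39 40
f 38 40 30
f 39 27 41
f 39 41 40
f 40 41 42
f 40 42 30
f 41 27 43
f 41 43 42
f 42 43 44
f 42 44 30
f 43 27 28
f 43 28 44
f 44 28 29
f 44 29 30
f 46 48 45
f 49 46 45
f 45 48 47
f 47 49 45
f 46 52 48
f 50 46 49
f 50 52 46
f 48 52 47
f 51 49 47
f 47 52 51
f 51 50 49
f 52 50 51



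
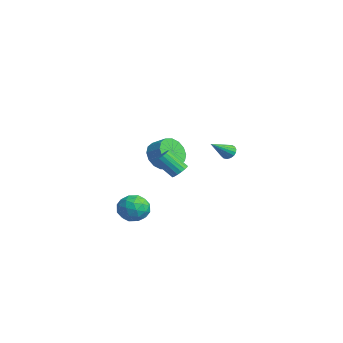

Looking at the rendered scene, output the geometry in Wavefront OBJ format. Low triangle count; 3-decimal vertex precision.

v 2.697 -0.334 -0.861
v 2.96 -0.024 -0.476
v 2.407 -0.877 0.587
v 2.143 -1.186 0.201
v 2.722 0.096 -0.503
v 2.169 -0.756 0.559
v 2.478 0.118 -0.613
v 1.925 -0.734 0.45
v 2.285 0.036 -0.779
v 1.731 -0.816 0.283
v 2.185 -0.13 -0.964
v 1.632 -0.982 0.098
v 2.203 -0.343 -1.126
v 1.65 -1.195 -0.063
v 2.334 -0.554 -1.227
v 1.781 -1.406 -0.164
v 2.548 -0.715 -1.244
v 1.995 -1.567 -0.182
v 2.796 -0.788 -1.174
v 2.243 -1.64 -0.111
v 3.021 -0.757 -1.032
v 2.468 -1.609 0.031
v 3.172 -0.629 -0.851
v 2.619 -1.482 0.212
v 3.214 -0.434 -0.672
v 2.661 -1.286 0.39
v 3.137 -0.216 -0.537
v 2.584 -1.068 0.526
v -3.373 0.801 -1.989
v -2.928 1.074 -2.876
v -2.162 1.572 -2.339
v -2.607 1.299 -1.451
v -3.266 1.471 -2.763
v -2.499 1.969 -2.226
v -3.632 1.689 -2.443
v -2.866 2.187 -1.905
v -3.929 1.668 -2
v -3.163 2.166 -1.463
v -4.077 1.415 -1.555
v -3.311 1.913 -1.017
v -4.036 0.998 -1.226
v -3.27 1.496 -0.688
v -3.818 0.528 -1.101
v -3.052 1.026 -0.564
v -3.481 0.131 -1.214
v -2.714 0.629 -0.677
v -3.114 -0.087 -1.535
v -2.348 0.411 -0.997
v -2.817 -0.066 -1.977
v -2.051 0.432 -1.44
v -2.669 0.187 -2.423
v -1.903 0.685 -1.885
v -2.71 0.604 -2.752
v -1.944 1.102 -2.214
v 3.829 -2.647 -3.39
v 4.437 -3.284 -3.043
v 2.723 -3.216 -2.497
v 3.331 -3.853 -2.15
v 3.434 -2.936 -1.939
v 4.118 -2.584 -2.491
v 3.042 -3.916 -3.049
v 3.726 -3.564 -3.601
v 3.951 -4.068 -2.832
v 4.193 -3.462 -2.146
v 2.967 -3.038 -3.394
v 3.209 -2.432 -2.708
v 4.23 -2.916 -3.295
v 2.93 -3.584 -2.245
v 2.991 -3.046 -2.121
v 3.348 -3.42 -1.917
v 4.042 -2.504 -2.971
v 4.4 -2.878 -2.767
v 3.81 -2.674 -2.118
v 2.76 -3.622 -2.773
v 3.118 -3.996 -2.569
v 3.812 -3.08 -3.623
v 4.169 -3.454 -3.419
v 3.35 -3.826 -3.422
v 4.302 -3.75 -2.967
v 3.652 -4.085 -2.442
v 3.482 -4.122 -2.97
v 3.884 -3.915 -3.294
v 4.444 -3.394 -2.564
v 3.794 -3.729 -2.039
v 3.855 -3.19 -1.915
v 4.256 -2.983 -2.24
v 4.158 -3.855 -2.44
v 3.366 -2.771 -3.501
v 2.716 -3.106 -2.976
v 2.904 -3.517 -3.3
v 3.305 -3.31 -3.625
v 3.508 -2.415 -3.098
v 2.858 -2.75 -2.573
v 3.276 -2.585 -2.246
v 3.678 -2.378 -2.57
v 3.002 -2.645 -3.1
v -2.506 4.612 -1.885
v -2.041 4.87 -1.793
v -1.974 3.308 -0.915
v -2.195 4.95 -1.601
v -2.42 4.952 -1.474
v -2.665 4.877 -1.441
v -2.874 4.74 -1.51
v -2.998 4.575 -1.665
v -3.01 4.417 -1.87
v -2.906 4.305 -2.078
v -2.711 4.263 -2.242
v -2.469 4.301 -2.324
v -2.235 4.41 -2.306
v -2.064 4.565 -2.191
v -1.994 4.732 -2.006
f 2 1 5
f 2 5 3
f 3 5 6
f 3 6 4
f 5 1 7
f 5 7 6
f 6 7 8
f 6 8 4
f 7 1 9
f 7 9 8
f 8 9 10
f 8 10 4
f 9 1 11
f 9 11 10
f 10 11 12
f 10 12 4
f 11 1 13
f 11 13 12
f 12 13 14
f 12 14 4
f 13 1 15
f 13 15 14
f 14 15 16
f 14 16 4
f 15 1 17
f 15 17 16
f 16 17 18
f 16 18 4
f 17 1 19
f 17 19 18
f 18 19 20
f 18 20 4
f 19 1 21
f 19 21 20
f 20 21 22
f 20 22 4
f 21 1 23
f 21 23 22
f 22 23 24
f 22 24 4
f 23 1 25
f 23 25 24
f 24 25 26
f 24 26 4
f 25 1 27
f 25 27 26
f 26 27 28
f 26 28 4
f 27 1 2
f 27 2 28
f 28 2 3
f 28 3 4
f 30 29 33
f 30 33 31
f 31 33 34
f 31 34 32
f 33 29 35
f 33 35 34
f 34 35 36
f 34 36 32
f 35 29 37
f 35 37 36
f 36 37 38
f 36 38 32
f 37 29 39
f 37 39 38
f 38 39 40
f 38 40 32
f 39 29 41
f 39 41 40
f 40 41 42
f 40 42 32
f 41 29 43
f 41 43 42
f 42 43 44
f 42 44 32
f 43 29 45
f 43 45 44
f 44 45 46
f 44 46 32
f 45 29 47
f 45 47 46
f 46 47 48
f 46 48 32
f 47 29 49
f 47 49 48
f 48 49 50
f 48 50 32
f 49 29 51
f 49 51 50
f 50 51 52
f 50 52 32
f 51 29 53
f 51 53 52
f 52 53 54
f 52 54 32
f 53 29 30
f 53 30 54
f 54 30 31
f 54 31 32
f 55 92 71
f 92 66 95
f 71 95 60
f 92 95 71
f 55 71 67
f 71 60 72
f 67 72 56
f 71 72 67
f 55 67 76
f 67 56 77
f 76 77 62
f 67 77 76
f 55 76 88
f 76 62 91
f 88 91 65
f 76 91 88
f 55 88 92
f 88 65 96
f 92 96 66
f 88 96 92
f 56 72 83
f 72 60 86
f 83 86 64
f 72 86 83
f 60 95 73
f 95 66 94
f 73 94 59
f 95 94 73
f 66 96 93
f 96 65 89
f 93 89 57
f 96 89 93
f 65 91 90
f 91 62 78
f 90 78 61
f 91 78 90
f 62 77 82
f 77 56 79
f 82 79 63
f 77 79 82
f 58 84 70
f 84 64 85
f 70 85 59
f 84 85 70
f 58 70 68
f 70 59 69
f 68 69 57
f 70 69 68
f 58 68 75
f 68 57 74
f 75 74 61
f 68 74 75
f 58 75 80
f 75 61 81
f 80 81 63
f 75 81 80
f 58 80 84
f 80 63 87
f 84 87 64
f 80 87 84
f 59 85 73
f 85 64 86
f 73 86 60
f 85 86 73
f 57 69 93
f 69 59 94
f 93 94 66
f 69 94 93
f 61 74 90
f 74 57 89
f 90 89 65
f 74 89 90
f 63 81 82
f 81 61 78
f 82 78 62
f 81 78 82
f 64 87 83
f 87 63 79
f 83 79 56
f 87 79 83
f 98 97 100
f 98 100 99
f 100 97 101
f 100 101 99
f 101 97 102
f 101 102 99
f 102 97 103
f 102 103 99
f 103 97 104
f 103 104 99
f 104 97 105
f 104 105 99
f 105 97 106
f 105 106 99
f 106 97 107
f 106 107 99
f 107 97 108
f 107 108 99
f 108 97 109
f 108 109 99
f 109 97 110
f 109 110 99
f 110 97 111
f 110 111 99
f 111 97 98
f 111 98 99



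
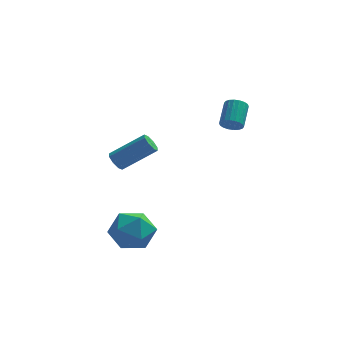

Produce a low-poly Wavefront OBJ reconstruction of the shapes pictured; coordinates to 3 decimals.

v -3.131 -2.649 -1.934
v -2.492 -1.685 -1.927
v -1.588 -3.675 -1.673
v -0.949 -2.711 -1.666
v -1.675 -2.929 -0.793
v -2.629 -2.295 -0.954
v -1.451 -3.065 -2.646
v -2.405 -2.431 -2.807
v -1.454 -1.942 -2.367
v -1.592 -1.859 -1.222
v -2.488 -3.501 -2.378
v -2.626 -3.418 -1.233
v -3.066 2.127 -0.359
v -2.782 2.307 -0.793
v -1.169 2.553 0.364
v -1.454 2.373 0.799
v -2.977 2.618 -0.588
v -1.364 2.865 0.569
v -3.224 2.642 -0.248
v -1.611 2.889 0.909
v -3.379 2.364 0.027
v -1.766 2.61 1.184
v -3.351 1.947 0.076
v -1.738 2.193 1.233
v -3.156 1.635 -0.129
v -1.543 1.882 1.028
v -2.909 1.611 -0.469
v -1.296 1.858 0.688
v -2.754 1.89 -0.744
v -1.141 2.136 0.413
v 2.218 -0.077 3.465
v 2.58 -0.344 3.781
v 2.784 0.75 4.472
v 2.422 1.017 4.155
v 2.72 -0.256 3.6
v 2.924 0.838 4.291
v 2.761 -0.133 3.393
v 2.964 0.961 4.084
v 2.694 0.002 3.2
v 2.897 1.096 3.891
v 2.533 0.12 3.059
v 2.736 1.215 3.75
v 2.309 0.2 2.998
v 2.513 1.294 3.689
v 2.068 0.225 3.03
v 2.272 1.319 3.721
v 1.856 0.19 3.148
v 2.06 1.284 3.839
v 1.716 0.102 3.329
v 1.92 1.196 4.02
v 1.676 -0.021 3.536
v 1.879 1.073 4.227
v 1.743 -0.156 3.729
v 1.946 0.938 4.42
v 1.904 -0.275 3.87
v 2.107 0.82 4.561
v 2.127 -0.354 3.931
v 2.331 0.74 4.622
v 2.368 -0.379 3.899
v 2.572 0.715 4.59
f 1 12 6
f 1 6 2
f 1 2 8
f 1 8 11
f 1 11 12
f 2 6 10
f 6 12 5
f 12 11 3
f 11 8 7
f 8 2 9
f 4 10 5
f 4 5 3
f 4 3 7
f 4 7 9
f 4 9 10
f 5 10 6
f 3 5 12
f 7 3 11
f 9 7 8
f 10 9 2
f 14 13 17
f 14 17 15
f 15 17 18
f 15 18 16
f 17 13 19
f 17 19 18
f 18 19 20
f 18 20 16
f 19 13 21
f 19 21 20
f 20 21 22
f 20 22 16
f 21 13 23
f 21 23 22
f 22 23 24
f 22 24 16
f 23 13 25
f 23 25 24
f 24 25 26
f 24 26 16
f 25 13 27
f 25 27 26
f 26 27 28
f 26 28 16
f 27 13 29
f 27 29 28
f 28 29 30
f 28 30 16
f 29 13 14
f 29 14 30
f 30 14 15
f 30 15 16
f 32 31 35
f 32 35 33
f 33 35 36
f 33 36 34
f 35 31 37
f 35 37 36
f 36 37 38
f 36 38 34
f 37 31 39
f 37 39 38
f 38 39 40
f 38 40 34
f 39 31 41
f 39 41 40
f 40 41 42
f 40 42 34
f 41 31 43
f 41 43 42
f 42 43 44
f 42 44 34
f 43 31 45
f 43 45 44
f 44 45 46
f 44 46 34
f 45 31 47
f 45 47 46
f 46 47 48
f 46 48 34
f 47 31 49
f 47 49 48
f 48 49 50
f 48 50 34
f 49 31 51
f 49 51 50
f 50 51 52
f 50 52 34
f 51 31 53
f 51 53 52
f 52 53 54
f 52 54 34
f 53 31 55
f 53 55 54
f 54 55 56
f 54 56 34
f 55 31 57
f 55 57 56
f 56 57 58
f 56 58 34
f 57 31 59
f 57 59 58
f 58 59 60
f 58 60 34
f 59 31 32
f 59 32 60
f 60 32 33
f 60 33 34



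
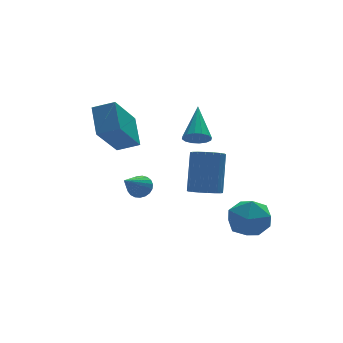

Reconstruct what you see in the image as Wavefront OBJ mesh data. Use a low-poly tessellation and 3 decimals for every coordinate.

v 0.841 0.308 -2.292
v 1.657 -0.201 -2.393
v 0.063 -0.779 -3.107
v 0.879 -1.288 -3.208
v 0.462 -1.211 -2.339
v 0.943 -0.539 -1.835
v 0.777 -0.441 -3.665
v 1.258 0.231 -3.161
v 1.618 -0.664 -3.242
v 1.423 -1.139 -2.422
v 0.297 0.159 -3.078
v 0.102 -0.316 -2.258
v -3.404 -0.569 -0.195
v -3.092 -0.484 0.187
v -4.236 -1.251 0.635
v -3.218 -0.319 0.196
v -3.376 -0.197 0.138
v -3.539 -0.139 0.022
v -3.678 -0.156 -0.131
v -3.77 -0.244 -0.296
v -3.799 -0.388 -0.443
v -3.759 -0.563 -0.547
v -3.658 -0.74 -0.591
v -3.513 -0.886 -0.566
v -3.349 -0.978 -0.477
v -3.194 -0.999 -0.339
v -3.076 -0.946 -0.177
v -3.014 -0.827 -0.018
v -3.02 -0.664 0.111
v -4.126 2.047 1.322
v -3.35 1.653 1.652
v -3.923 3.15 2.16
v -3.148 2.756 2.49
v -3.032 2.964 -0.15
v -2.257 2.57 0.18
v -2.83 4.067 0.688
v -2.054 3.673 1.018
v 0.065 2.746 0.005
v 0.287 3.029 -0.437
v 0.595 3.974 1.055
v 0.01 3.128 -0.414
v -0.252 3.125 -0.278
v -0.429 3.021 -0.067
v -0.474 2.842 0.164
v -0.374 2.638 0.353
v -0.156 2.463 0.448
v 0.121 2.364 0.424
v 0.383 2.367 0.289
v 0.56 2.472 0.077
v 0.604 2.65 -0.154
v 0.504 2.854 -0.342
v -0.55 0.381 -1.537
v -0.063 -0.054 -1.439
v 0.396 0.804 0.076
v -0.09 1.239 -0.023
v 0.068 0.156 -1.597
v 0.527 1.014 -0.083
v 0.077 0.411 -1.744
v 0.536 1.268 -0.229
v -0.039 0.659 -1.849
v 0.42 1.517 -0.335
v -0.255 0.853 -1.893
v 0.204 1.71 -0.379
v -0.53 0.953 -1.867
v -0.071 1.81 -0.352
v -0.809 0.94 -1.775
v -0.35 1.797 -0.26
v -1.036 0.816 -1.636
v -0.577 1.674 -0.121
v -1.167 0.606 -1.477
v -0.708 1.464 0.037
v -1.176 0.352 -1.331
v -0.717 1.209 0.184
v -1.06 0.103 -1.225
v -0.601 0.961 0.289
v -0.844 -0.09 -1.181
v -0.385 0.767 0.333
v -0.569 -0.19 -1.208
v -0.11 0.667 0.307
v -0.29 -0.177 -1.3
v 0.169 0.68 0.215
f 1 12 6
f 1 6 2
f 1 2 8
f 1 8 11
f 1 11 12
f 2 6 10
f 6 12 5
f 12 11 3
f 11 8 7
f 8 2 9
f 4 10 5
f 4 5 3
f 4 3 7
f 4 7 9
f 4 9 10
f 5 10 6
f 3 5 12
f 7 3 11
f 9 7 8
f 10 9 2
f 14 13 16
f 14 16 15
f 16 13 17
f 16 17 15
f 17 13 18
f 17 18 15
f 18 13 19
f 18 19 15
f 19 13 20
f 19 20 15
f 20 13 21
f 20 21 15
f 21 13 22
f 21 22 15
f 22 13 23
f 22 23 15
f 23 13 24
f 23 24 15
f 24 13 25
f 24 25 15
f 25 13 26
f 25 26 15
f 26 13 27
f 26 27 15
f 27 13 28
f 27 28 15
f 28 13 29
f 28 29 15
f 29 13 14
f 29 14 15
f 31 33 30
f 34 31 30
f 30 33 32
f 32 34 30
f 31 37 33
f 35 31 34
f 35 37 31
f 33 37 32
f 36 34 32
f 32 37 36
f 36 35 34
f 37 35 36
f 39 38 41
f 39 41 40
f 41 38 42
f 41 42 40
f 42 38 43
f 42 43 40
f 43 38 44
f 43 44 40
f 44 38 45
f 44 45 40
f 45 38 46
f 45 46 40
f 46 38 47
f 46 47 40
f 47 38 48
f 47 48 40
f 48 38 49
f 48 49 40
f 49 38 50
f 49 50 40
f 50 38 51
f 50 51 40
f 51 38 39
f 51 39 40
f 53 52 56
f 53 56 54
f 54 56 57
f 54 57 55
f 56 52 58
f 56 58 57
f 57 58 59
f 57 59 55
f 58 52 60
f 58 60 59
f 59 60 61
f 59 61 55
f 60 52 62
f 60 62 61
f 61 62 63
f 61 63 55
f 62 52 64
f 62 64 63
f 63 64 65
f 63 65 55
f 64 52 66
f 64 66 65
f 65 66 67
f 65 67 55
f 66 52 68
f 66 68 67
f 67 68 69
f 67 69 55
f 68 52 70
f 68 70 69
f 69 70 71
f 69 71 55
f 70 52 72
f 70 72 71
f 71 72 73
f 71 73 55
f 72 52 74
f 72 74 73
f 73 74 75
f 73 75 55
f 74 52 76
f 74 76 75
f 75 76 77
f 75 77 55
f 76 52 78
f 76 78 77
f 77 78 79
f 77 79 55
f 78 52 80
f 78 80 79
f 79 80 81
f 79 81 55
f 80 52 53
f 80 53 81
f 81 53 54
f 81 54 55



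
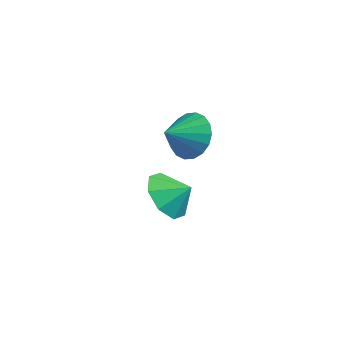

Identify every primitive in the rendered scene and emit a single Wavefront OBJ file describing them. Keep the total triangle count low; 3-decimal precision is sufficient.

v 1.58 -2.36 3.22
v 2.149 -2.428 2.437
v 1.96 -3.34 3.58
v 2.402 -2.225 2.722
v 2.492 -2.049 3.106
v 2.402 -1.935 3.512
v 2.149 -1.905 3.861
v 1.784 -1.965 4.083
v 1.378 -2.104 4.134
v 1.012 -2.293 4.004
v 0.759 -2.495 3.719
v 0.669 -2.671 3.335
v 0.759 -2.785 2.928
v 1.012 -2.815 2.58
v 1.377 -2.755 2.358
v 1.783 -2.617 2.307
v -1.093 -2.27 -0.357
v -0.21 -2.852 -0.579
v -0.527 -1.61 0.157
v -0.362 -2.277 -1.152
v -0.942 -1.697 -1.26
v -1.61 -1.454 -0.838
v -1.975 -1.689 -0.135
v -1.823 -2.264 0.438
v -1.243 -2.844 0.546
v -0.575 -3.087 0.124
f 2 1 4
f 2 4 3
f 4 1 5
f 4 5 3
f 5 1 6
f 5 6 3
f 6 1 7
f 6 7 3
f 7 1 8
f 7 8 3
f 8 1 9
f 8 9 3
f 9 1 10
f 9 10 3
f 10 1 11
f 10 11 3
f 11 1 12
f 11 12 3
f 12 1 13
f 12 13 3
f 13 1 14
f 13 14 3
f 14 1 15
f 14 15 3
f 15 1 16
f 15 16 3
f 16 1 2
f 16 2 3
f 18 17 20
f 18 20 19
f 20 17 21
f 20 21 19
f 21 17 22
f 21 22 19
f 22 17 23
f 22 23 19
f 23 17 24
f 23 24 19
f 24 17 25
f 24 25 19
f 25 17 26
f 25 26 19
f 26 17 18
f 26 18 19



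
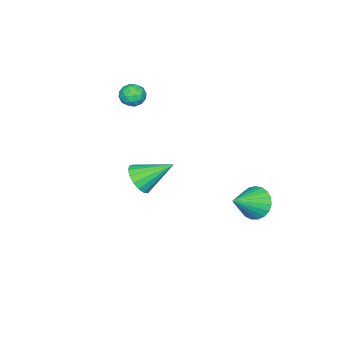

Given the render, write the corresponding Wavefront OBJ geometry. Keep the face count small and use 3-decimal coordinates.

v -3.823 -1.587 2.781
v -3.412 -1.21 3.118
v -3.008 -2.01 2.262
v -2.597 -1.633 2.599
v -2.918 -2.115 2.899
v -3.421 -1.853 3.22
v -2.999 -1.367 2.16
v -3.502 -1.105 2.481
v -2.903 -1.073 2.735
v -2.853 -1.536 3.191
v -3.567 -1.684 2.189
v -3.517 -2.147 2.645
v -3.689 -1.361 2.995
v -2.731 -1.859 2.385
v -2.919 -2.142 2.561
v -2.678 -1.921 2.76
v -3.695 -1.739 3.055
v -3.453 -1.518 3.253
v -3.162 -2.05 3.124
v -2.967 -1.702 2.127
v -2.725 -1.481 2.325
v -3.742 -1.299 2.62
v -3.501 -1.078 2.819
v -3.258 -1.17 2.256
v -3.148 -1.059 2.968
v -2.669 -1.308 2.663
v -2.905 -1.152 2.405
v -3.201 -0.998 2.593
v -3.119 -1.331 3.236
v -2.64 -1.58 2.931
v -2.828 -1.863 3.108
v -3.124 -1.71 3.296
v -2.819 -1.251 3.011
v -3.78 -1.64 2.449
v -3.301 -1.889 2.144
v -3.296 -1.51 2.084
v -3.592 -1.357 2.272
v -3.751 -1.912 2.717
v -3.272 -2.161 2.412
v -3.219 -2.222 2.787
v -3.515 -2.068 2.975
v -3.601 -1.969 2.369
v -4.547 3.9 -3.181
v -4.046 4.008 -3.921
v -3.193 3.52 -2.319
v -4.043 4.352 -3.774
v -4.127 4.618 -3.525
v -4.284 4.76 -3.216
v -4.486 4.753 -2.901
v -4.699 4.599 -2.635
v -4.886 4.323 -2.463
v -5.014 3.975 -2.415
v -5.061 3.614 -2.5
v -5.02 3.302 -2.702
v -4.896 3.093 -2.988
v -4.713 3.024 -3.306
v -4.501 3.106 -3.603
v -4.297 3.326 -3.828
v -4.136 3.645 -3.94
v -0.062 0.766 0.036
v 0.679 0.955 0.331
v -0.778 2.034 1.024
v 0.644 1.182 0.013
v 0.446 1.314 -0.3
v 0.132 1.32 -0.535
v -0.226 1.199 -0.64
v -0.547 0.979 -0.59
v -0.757 0.71 -0.396
v -0.808 0.453 -0.103
v -0.687 0.269 0.222
v -0.424 0.197 0.504
v -0.078 0.257 0.679
v 0.272 0.432 0.707
v 0.545 0.684 0.581
f 1 38 17
f 38 12 41
f 17 41 6
f 38 41 17
f 1 17 13
f 17 6 18
f 13 18 2
f 17 18 13
f 1 13 22
f 13 2 23
f 22 23 8
f 13 23 22
f 1 22 34
f 22 8 37
f 34 37 11
f 22 37 34
f 1 34 38
f 34 11 42
f 38 42 12
f 34 42 38
f 2 18 29
f 18 6 32
f 29 32 10
f 18 32 29
f 6 41 19
f 41 12 40
f 19 40 5
f 41 40 19
f 12 42 39
f 42 11 35
f 39 35 3
f 42 35 39
f 11 37 36
f 37 8 24
f 36 24 7
f 37 24 36
f 8 23 28
f 23 2 25
f 28 25 9
f 23 25 28
f 4 30 16
f 30 10 31
f 16 31 5
f 30 31 16
f 4 16 14
f 16 5 15
f 14 15 3
f 16 15 14
f 4 14 21
f 14 3 20
f 21 20 7
f 14 20 21
f 4 21 26
f 21 7 27
f 26 27 9
f 21 27 26
f 4 26 30
f 26 9 33
f 30 33 10
f 26 33 30
f 5 31 19
f 31 10 32
f 19 32 6
f 31 32 19
f 3 15 39
f 15 5 40
f 39 40 12
f 15 40 39
f 7 20 36
f 20 3 35
f 36 35 11
f 20 35 36
f 9 27 28
f 27 7 24
f 28 24 8
f 27 24 28
f 10 33 29
f 33 9 25
f 29 25 2
f 33 25 29
f 44 43 46
f 44 46 45
f 46 43 47
f 46 47 45
f 47 43 48
f 47 48 45
f 48 43 49
f 48 49 45
f 49 43 50
f 49 50 45
f 50 43 51
f 50 51 45
f 51 43 52
f 51 52 45
f 52 43 53
f 52 53 45
f 53 43 54
f 53 54 45
f 54 43 55
f 54 55 45
f 55 43 56
f 55 56 45
f 56 43 57
f 56 57 45
f 57 43 58
f 57 58 45
f 58 43 59
f 58 59 45
f 59 43 44
f 59 44 45
f 61 60 63
f 61 63 62
f 63 60 64
f 63 64 62
f 64 60 65
f 64 65 62
f 65 60 66
f 65 66 62
f 66 60 67
f 66 67 62
f 67 60 68
f 67 68 62
f 68 60 69
f 68 69 62
f 69 60 70
f 69 70 62
f 70 60 71
f 70 71 62
f 71 60 72
f 71 72 62
f 72 60 73
f 72 73 62
f 73 60 74
f 73 74 62
f 74 60 61
f 74 61 62



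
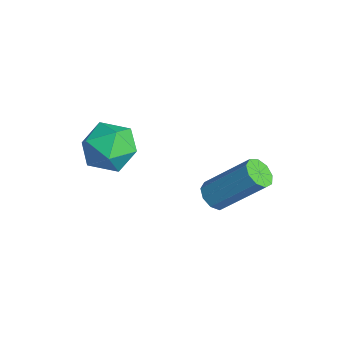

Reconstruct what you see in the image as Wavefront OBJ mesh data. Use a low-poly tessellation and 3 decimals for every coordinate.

v -1.618 -2.768 1.576
v -1.078 -2.262 2.2
v -0.482 -3.838 1.46
v 0.058 -3.332 2.084
v -0.743 -3.779 2.39
v -1.446 -3.118 2.462
v -0.114 -2.982 1.198
v -0.817 -2.321 1.27
v -0.149 -2.394 1.966
v -0.538 -2.887 2.702
v -1.022 -3.213 0.958
v -1.411 -3.706 1.694
v 1.164 -0.441 0.341
v 1.654 -0.443 0.093
v 2.367 0.699 1.49
v 1.876 0.701 1.739
v 1.446 -0.157 -0.035
v 2.159 0.985 1.362
v 1.106 -0.003 0.013
v 1.819 1.138 1.41
v 0.793 -0.055 0.215
v 1.506 1.087 1.612
v 0.653 -0.287 0.476
v 1.366 0.855 1.873
v 0.752 -0.591 0.674
v 1.465 0.551 2.071
v 1.044 -0.825 0.716
v 1.756 0.317 2.114
v 1.392 -0.879 0.583
v 2.104 0.263 1.981
v 1.633 -0.728 0.337
v 2.345 0.413 1.734
f 1 12 6
f 1 6 2
f 1 2 8
f 1 8 11
f 1 11 12
f 2 6 10
f 6 12 5
f 12 11 3
f 11 8 7
f 8 2 9
f 4 10 5
f 4 5 3
f 4 3 7
f 4 7 9
f 4 9 10
f 5 10 6
f 3 5 12
f 7 3 11
f 9 7 8
f 10 9 2
f 14 13 17
f 14 17 15
f 15 17 18
f 15 18 16
f 17 13 19
f 17 19 18
f 18 19 20
f 18 20 16
f 19 13 21
f 19 21 20
f 20 21 22
f 20 22 16
f 21 13 23
f 21 23 22
f 22 23 24
f 22 24 16
f 23 13 25
f 23 25 24
f 24 25 26
f 24 26 16
f 25 13 27
f 25 27 26
f 26 27 28
f 26 28 16
f 27 13 29
f 27 29 28
f 28 29 30
f 28 30 16
f 29 13 31
f 29 31 30
f 30 31 32
f 30 32 16
f 31 13 14
f 31 14 32
f 32 14 15
f 32 15 16



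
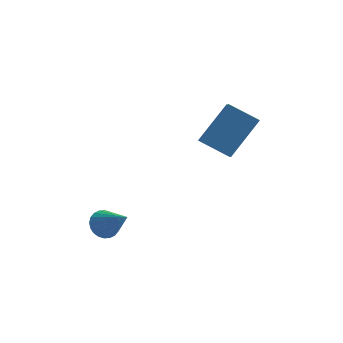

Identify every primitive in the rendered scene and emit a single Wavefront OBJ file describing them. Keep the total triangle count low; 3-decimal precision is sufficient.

v -0.538 2.28 -0.342
v -0.484 1.268 0.336
v 0.59 3.32 1.121
v 0.644 2.307 1.799
v 0.696 1.893 -1.019
v 0.75 0.88 -0.341
v 1.824 2.932 0.444
v 1.878 1.92 1.122
v -4.08 -1.776 -2.409
v -3.56 -1.364 -2.503
v -3.16 -2.684 -1.291
v -3.684 -1.246 -2.305
v -3.868 -1.208 -2.123
v -4.084 -1.257 -1.985
v -4.3 -1.385 -1.911
v -4.482 -1.573 -1.914
v -4.604 -1.791 -1.991
v -4.645 -2.007 -2.132
v -4.6 -2.188 -2.316
v -4.477 -2.306 -2.514
v -4.293 -2.343 -2.695
v -4.076 -2.294 -2.834
v -3.86 -2.166 -2.907
v -3.678 -1.979 -2.905
v -3.557 -1.761 -2.828
v -3.516 -1.545 -2.686
f 2 4 1
f 5 2 1
f 1 4 3
f 3 5 1
f 2 8 4
f 6 2 5
f 6 8 2
f 4 8 3
f 7 5 3
f 3 8 7
f 7 6 5
f 8 6 7
f 10 9 12
f 10 12 11
f 12 9 13
f 12 13 11
f 13 9 14
f 13 14 11
f 14 9 15
f 14 15 11
f 15 9 16
f 15 16 11
f 16 9 17
f 16 17 11
f 17 9 18
f 17 18 11
f 18 9 19
f 18 19 11
f 19 9 20
f 19 20 11
f 20 9 21
f 20 21 11
f 21 9 22
f 21 22 11
f 22 9 23
f 22 23 11
f 23 9 24
f 23 24 11
f 24 9 25
f 24 25 11
f 25 9 26
f 25 26 11
f 26 9 10
f 26 10 11



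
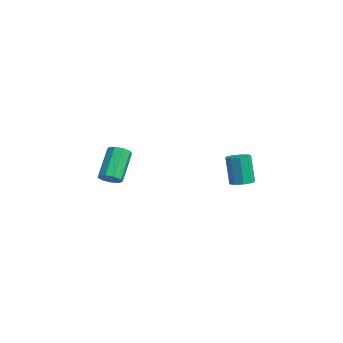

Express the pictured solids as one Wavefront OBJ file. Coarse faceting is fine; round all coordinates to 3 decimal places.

v 3.354 3.335 -1.936
v 3.947 3.633 -1.785
v 3.538 3.563 -0.034
v 2.946 3.265 -0.184
v 3.618 3.956 -1.849
v 3.209 3.885 -0.098
v 3.166 3.989 -1.953
v 2.757 3.918 -0.202
v 2.802 3.715 -2.049
v 2.393 3.644 -0.298
v 2.697 3.264 -2.092
v 2.288 3.193 -0.341
v 2.899 2.847 -2.062
v 2.49 2.776 -0.31
v 3.314 2.658 -1.972
v 2.906 2.587 -0.221
v 3.749 2.786 -1.866
v 3.34 2.715 -0.114
v 3.999 3.171 -1.792
v 3.59 3.1 -0.041
v 3.841 -3.984 -0.518
v 4.337 -3.577 -0.409
v 3.314 -2.73 1.086
v 2.819 -3.136 0.978
v 4.055 -3.398 -0.703
v 3.032 -2.551 0.792
v 3.674 -3.493 -0.91
v 2.651 -2.646 0.585
v 3.37 -3.818 -0.934
v 2.348 -2.971 0.562
v 3.288 -4.22 -0.763
v 2.265 -3.373 0.733
v 3.464 -4.511 -0.477
v 2.441 -3.664 1.018
v 3.817 -4.556 -0.21
v 2.794 -3.709 1.285
v 4.181 -4.333 -0.087
v 3.159 -3.485 1.408
v 4.387 -3.946 -0.166
v 3.364 -3.099 1.329
f 2 1 5
f 2 5 3
f 3 5 6
f 3 6 4
f 5 1 7
f 5 7 6
f 6 7 8
f 6 8 4
f 7 1 9
f 7 9 8
f 8 9 10
f 8 10 4
f 9 1 11
f 9 11 10
f 10 11 12
f 10 12 4
f 11 1 13
f 11 13 12
f 12 13 14
f 12 14 4
f 13 1 15
f 13 15 14
f 14 15 16
f 14 16 4
f 15 1 17
f 15 17 16
f 16 17 18
f 16 18 4
f 17 1 19
f 17 19 18
f 18 19 20
f 18 20 4
f 19 1 2
f 19 2 20
f 20 2 3
f 20 3 4
f 22 21 25
f 22 25 23
f 23 25 26
f 23 26 24
f 25 21 27
f 25 27 26
f 26 27 28
f 26 28 24
f 27 21 29
f 27 29 28
f 28 29 30
f 28 30 24
f 29 21 31
f 29 31 30
f 30 31 32
f 30 32 24
f 31 21 33
f 31 33 32
f 32 33 34
f 32 34 24
f 33 21 35
f 33 35 34
f 34 35 36
f 34 36 24
f 35 21 37
f 35 37 36
f 36 37 38
f 36 38 24
f 37 21 39
f 37 39 38
f 38 39 40
f 38 40 24
f 39 21 22
f 39 22 40
f 40 22 23
f 40 23 24



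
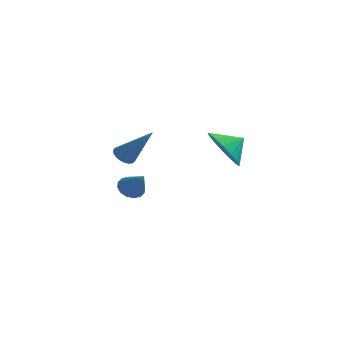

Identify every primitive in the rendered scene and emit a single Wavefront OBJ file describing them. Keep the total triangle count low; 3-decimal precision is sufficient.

v -3.002 -0.922 1.289
v -2.601 -1.076 0.914
v -1.638 -1.218 2.871
v -2.567 -0.842 0.929
v -2.609 -0.622 1.006
v -2.719 -0.454 1.132
v -2.877 -0.366 1.285
v -3.057 -0.375 1.439
v -3.228 -0.479 1.566
v -3.36 -0.659 1.646
v -3.429 -0.885 1.664
v -3.425 -1.117 1.617
v -3.348 -1.316 1.514
v -3.211 -1.446 1.371
v -3.038 -1.486 1.214
v -2.858 -1.429 1.07
v -2.704 -1.284 0.964
v 1.754 -2.444 2.653
v 2.387 -2.376 1.756
v 2.486 -1.956 3.207
v 2.102 -1.933 1.743
v 1.738 -1.608 1.938
v 1.377 -1.474 2.297
v 1.102 -1.562 2.738
v 0.977 -1.852 3.159
v 1.029 -2.278 3.464
v 1.248 -2.742 3.583
v 1.583 -3.137 3.489
v 1.956 -3.374 3.204
v 2.284 -3.398 2.792
v 2.49 -3.203 2.349
v 2.527 -2.834 1.975
v -4.008 3.224 -2.317
v -3.756 2.794 -2.794
v -3.192 2.536 -1.263
v -3.529 3.07 -2.789
v -3.431 3.388 -2.657
v -3.487 3.661 -2.435
v -3.683 3.818 -2.18
v -3.966 3.815 -1.963
v -4.261 3.655 -1.84
v -4.487 3.379 -1.845
v -4.585 3.061 -1.976
v -4.529 2.788 -2.199
v -4.333 2.631 -2.453
v -4.05 2.634 -2.671
f 2 1 4
f 2 4 3
f 4 1 5
f 4 5 3
f 5 1 6
f 5 6 3
f 6 1 7
f 6 7 3
f 7 1 8
f 7 8 3
f 8 1 9
f 8 9 3
f 9 1 10
f 9 10 3
f 10 1 11
f 10 11 3
f 11 1 12
f 11 12 3
f 12 1 13
f 12 13 3
f 13 1 14
f 13 14 3
f 14 1 15
f 14 15 3
f 15 1 16
f 15 16 3
f 16 1 17
f 16 17 3
f 17 1 2
f 17 2 3
f 19 18 21
f 19 21 20
f 21 18 22
f 21 22 20
f 22 18 23
f 22 23 20
f 23 18 24
f 23 24 20
f 24 18 25
f 24 25 20
f 25 18 26
f 25 26 20
f 26 18 27
f 26 27 20
f 27 18 28
f 27 28 20
f 28 18 29
f 28 29 20
f 29 18 30
f 29 30 20
f 30 18 31
f 30 31 20
f 31 18 32
f 31 32 20
f 32 18 19
f 32 19 20
f 34 33 36
f 34 36 35
f 36 33 37
f 36 37 35
f 37 33 38
f 37 38 35
f 38 33 39
f 38 39 35
f 39 33 40
f 39 40 35
f 40 33 41
f 40 41 35
f 41 33 42
f 41 42 35
f 42 33 43
f 42 43 35
f 43 33 44
f 43 44 35
f 44 33 45
f 44 45 35
f 45 33 46
f 45 46 35
f 46 33 34
f 46 34 35



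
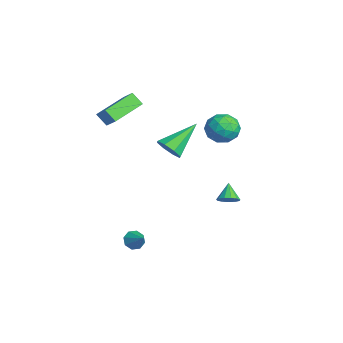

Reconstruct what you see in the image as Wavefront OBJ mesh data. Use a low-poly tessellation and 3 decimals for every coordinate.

v 3.561 -0.12 2.091
v 4.148 0.259 1.919
v 2.939 1.34 3.189
v 3.731 0.345 1.569
v 3.215 0.158 1.525
v 2.901 -0.192 1.813
v 2.974 -0.5 2.264
v 3.391 -0.585 2.614
v 3.907 -0.399 2.658
v 4.221 -0.049 2.37
v -1.107 -2.367 2.104
v -0.404 -2.102 2.734
v -2.057 -0.836 2.519
v -1.355 -0.57 3.149
v -0.725 -1.97 1.511
v -0.023 -1.704 2.141
v -1.676 -0.438 1.926
v -0.973 -0.173 2.556
v -0.214 3.428 1.709
v 0.613 3.746 1.891
v 0.287 2.834 0.469
v 1.114 3.152 0.651
v 0.763 2.489 1.157
v 0.454 2.857 1.923
v 0.446 3.723 0.437
v 0.137 4.091 1.203
v 1.021 3.929 1.104
v 1.217 3.166 1.549
v -0.317 3.414 0.811
v -0.121 2.651 1.256
v 0.156 3.639 1.909
v 0.744 2.941 0.451
v 0.538 2.551 0.749
v 1.024 2.738 0.855
v 0.062 3.117 1.928
v 0.548 3.303 2.034
v 0.636 2.565 1.603
v 0.352 3.277 0.326
v 0.838 3.463 0.432
v -0.124 3.842 1.505
v 0.362 4.029 1.611
v 0.264 4.015 0.757
v 0.882 3.933 1.553
v 1.176 3.584 0.825
v 0.784 3.92 0.699
v 0.602 4.136 1.149
v 0.997 3.485 1.815
v 1.291 3.136 1.086
v 1.085 2.746 1.383
v 0.903 2.962 1.834
v 1.236 3.592 1.353
v -0.391 3.444 1.274
v -0.097 3.095 0.545
v -0.003 3.618 0.526
v -0.185 3.834 0.977
v -0.276 2.996 1.535
v 0.018 2.647 0.807
v 0.298 2.444 1.211
v 0.116 2.66 1.661
v -0.336 2.988 1.007
v 2.872 -1.574 -4.146
v 3.137 -1.368 -4.582
v 3.688 -1.326 -3.534
v 2.901 -1.08 -4.386
v 2.649 -1.081 -4.049
v 2.527 -1.372 -3.769
v 2.608 -1.78 -3.71
v 2.843 -2.069 -3.907
v 3.096 -2.067 -4.244
v 3.217 -1.777 -4.523
v 1.415 3.334 -3.17
v 1.723 3.043 -2.789
v 0.725 3.546 -2.45
v 1.828 3.346 -2.777
v 1.802 3.645 -2.891
v 1.653 3.846 -3.093
v 1.429 3.884 -3.319
v 1.2 3.747 -3.498
v 1.04 3.479 -3.573
v 0.999 3.165 -3.52
v 1.09 2.904 -3.356
v 1.284 2.78 -3.132
v 1.52 2.832 -2.921
f 2 1 4
f 2 4 3
f 4 1 5
f 4 5 3
f 5 1 6
f 5 6 3
f 6 1 7
f 6 7 3
f 7 1 8
f 7 8 3
f 8 1 9
f 8 9 3
f 9 1 10
f 9 10 3
f 10 1 2
f 10 2 3
f 12 14 11
f 15 12 11
f 11 14 13
f 13 15 11
f 12 18 14
f 16 12 15
f 16 18 12
f 14 18 13
f 17 15 13
f 13 18 17
f 17 16 15
f 18 16 17
f 19 56 35
f 56 30 59
f 35 59 24
f 56 59 35
f 19 35 31
f 35 24 36
f 31 36 20
f 35 36 31
f 19 31 40
f 31 20 41
f 40 41 26
f 31 41 40
f 19 40 52
f 40 26 55
f 52 55 29
f 40 55 52
f 19 52 56
f 52 29 60
f 56 60 30
f 52 60 56
f 20 36 47
f 36 24 50
f 47 50 28
f 36 50 47
f 24 59 37
f 59 30 58
f 37 58 23
f 59 58 37
f 30 60 57
f 60 29 53
f 57 53 21
f 60 53 57
f 29 55 54
f 55 26 42
f 54 42 25
f 55 42 54
f 26 41 46
f 41 20 43
f 46 43 27
f 41 43 46
f 22 48 34
f 48 28 49
f 34 49 23
f 48 49 34
f 22 34 32
f 34 23 33
f 32 33 21
f 34 33 32
f 22 32 39
f 32 21 38
f 39 38 25
f 32 38 39
f 22 39 44
f 39 25 45
f 44 45 27
f 39 45 44
f 22 44 48
f 44 27 51
f 48 51 28
f 44 51 48
f 23 49 37
f 49 28 50
f 37 50 24
f 49 50 37
f 21 33 57
f 33 23 58
f 57 58 30
f 33 58 57
f 25 38 54
f 38 21 53
f 54 53 29
f 38 53 54
f 27 45 46
f 45 25 42
f 46 42 26
f 45 42 46
f 28 51 47
f 51 27 43
f 47 43 20
f 51 43 47
f 62 61 64
f 62 64 63
f 64 61 65
f 64 65 63
f 65 61 66
f 65 66 63
f 66 61 67
f 66 67 63
f 67 61 68
f 67 68 63
f 68 61 69
f 68 69 63
f 69 61 70
f 69 70 63
f 70 61 62
f 70 62 63
f 72 71 74
f 72 74 73
f 74 71 75
f 74 75 73
f 75 71 76
f 75 76 73
f 76 71 77
f 76 77 73
f 77 71 78
f 77 78 73
f 78 71 79
f 78 79 73
f 79 71 80
f 79 80 73
f 80 71 81
f 80 81 73
f 81 71 82
f 81 82 73
f 82 71 83
f 82 83 73
f 83 71 72
f 83 72 73

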